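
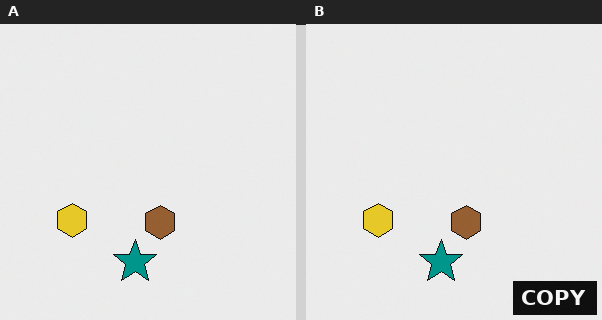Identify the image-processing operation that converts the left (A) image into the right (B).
The image was watermarked with the text "COPY" in the lower-right corner.

A dark label reading "COPY" appears in the lower-right corner.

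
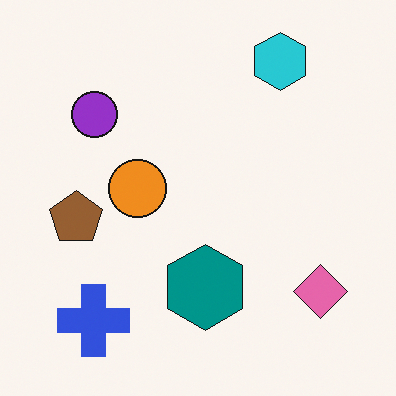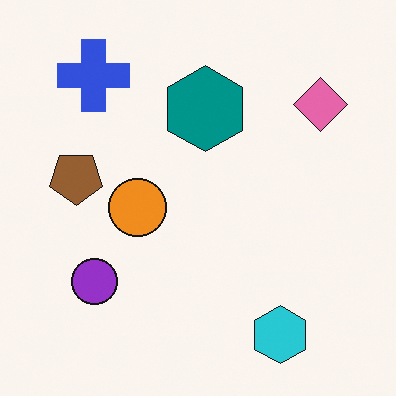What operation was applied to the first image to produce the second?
The image was flipped vertically (top ↔ bottom).

The cyan hexagon is in the top-right of the first image and the bottom-right of the second — shapes on opposite sides of the horizontal midline have swapped in a mirror flip.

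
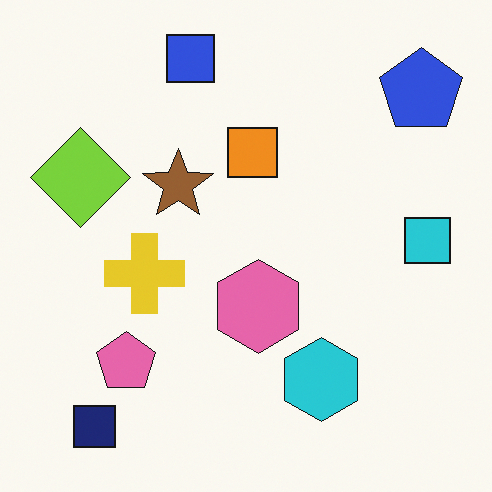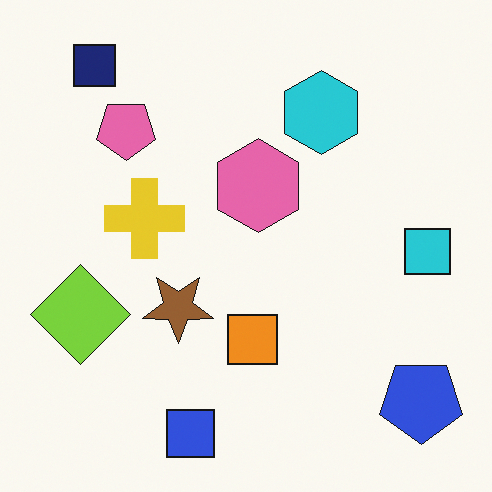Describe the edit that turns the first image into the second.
The transformation is: flipped vertically (top ↔ bottom).

The blue square is in the top of the first image and the bottom of the second — shapes on opposite sides of the horizontal midline have swapped in a mirror flip.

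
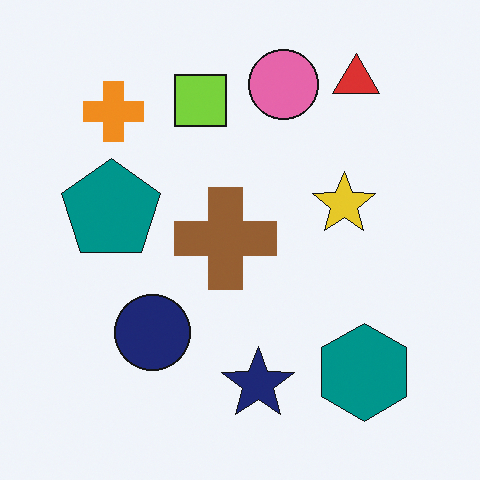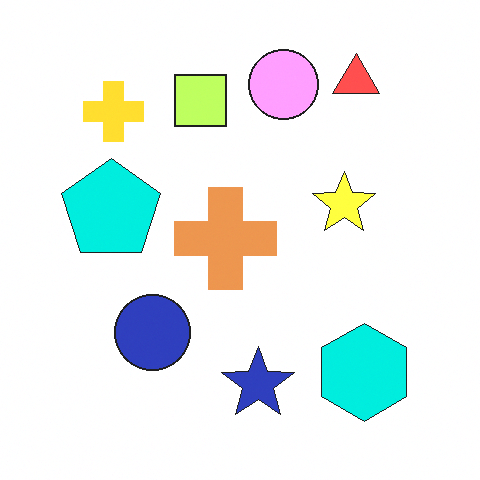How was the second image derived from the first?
This is the original image substantially brightened.

Every pixel — background and shapes alike — is uniformly brightened.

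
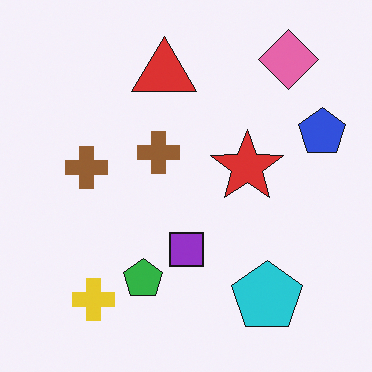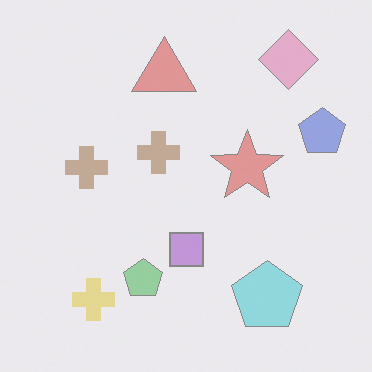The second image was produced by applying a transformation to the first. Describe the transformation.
This is the original image washed out (contrast reduced).

Tones are pushed toward mid-grey across the whole image — a global contrast change.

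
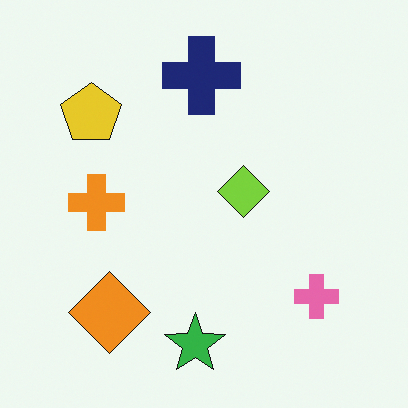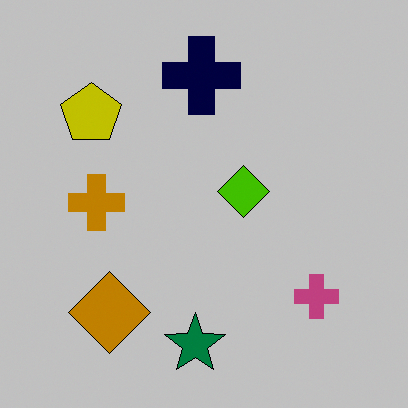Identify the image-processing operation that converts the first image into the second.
It was aggressively posterized.

Each flat color has snapped to a coarser quantized level — most visibly, the near-white background has dropped to a flat grey.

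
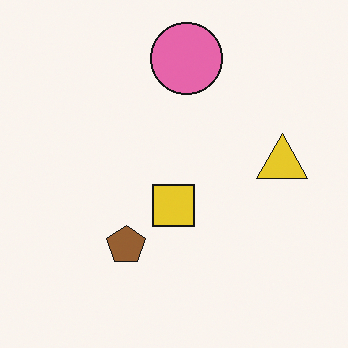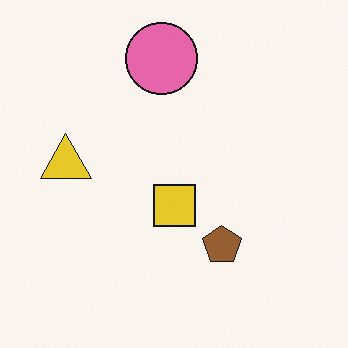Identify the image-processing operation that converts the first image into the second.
Flipped horizontally (left ↔ right).

The yellow triangle is in the right of the first image and the left of the second — shapes on opposite sides of the vertical midline have swapped in a mirror flip.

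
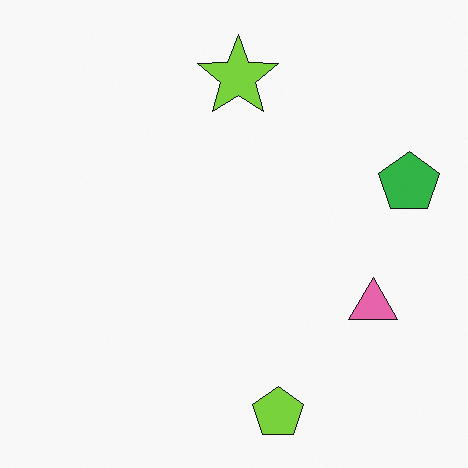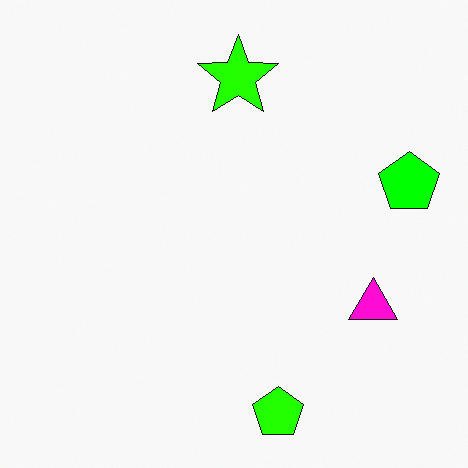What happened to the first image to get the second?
It was made much more vivid (saturation change).

All colors are more vivid — a global saturation change.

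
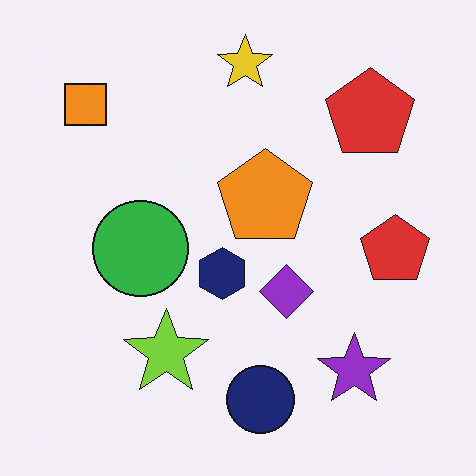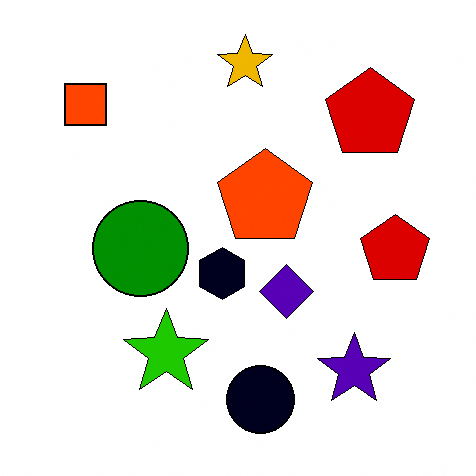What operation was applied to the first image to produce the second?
The second image is the first given much higher contrast.

Tones are pushed away from mid-grey across the whole image — a global contrast change.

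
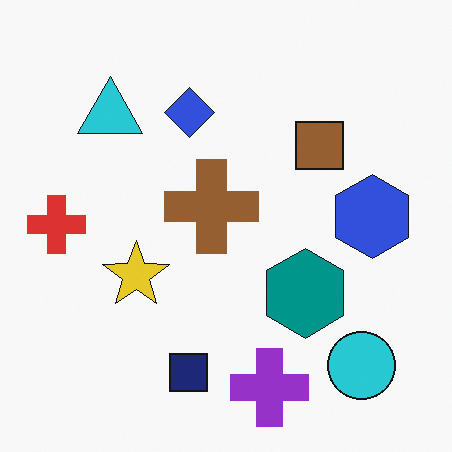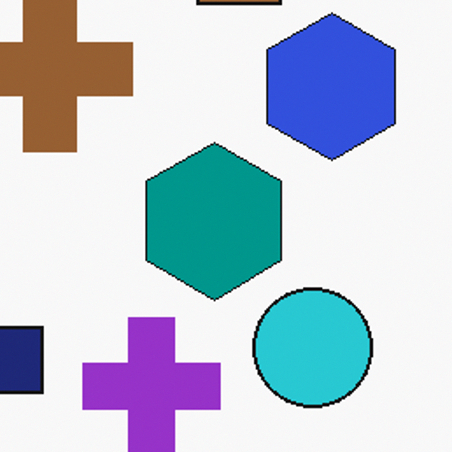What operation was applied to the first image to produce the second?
The transformation is: cropped tightly and scaled back up.

The visible shapes are larger and the field of view is narrower; shapes near the original edges may be partly or wholly outside the frame — a crop-and-rescale.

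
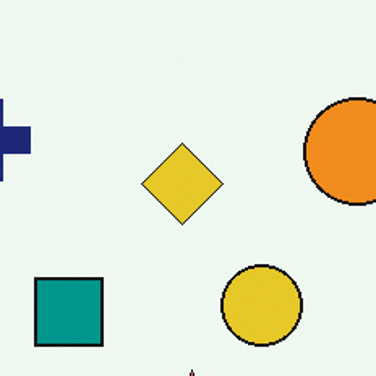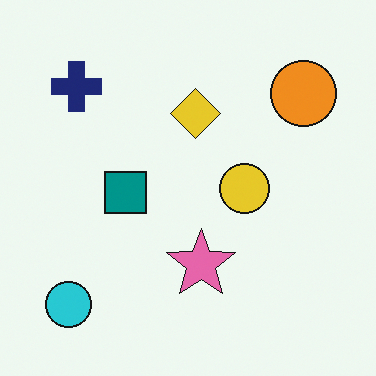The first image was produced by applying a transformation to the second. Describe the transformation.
This is the original image cropped to a noticeably smaller region and rescaled.

The visible shapes are larger and the field of view is narrower; shapes near the original edges may be partly or wholly outside the frame — a crop-and-rescale.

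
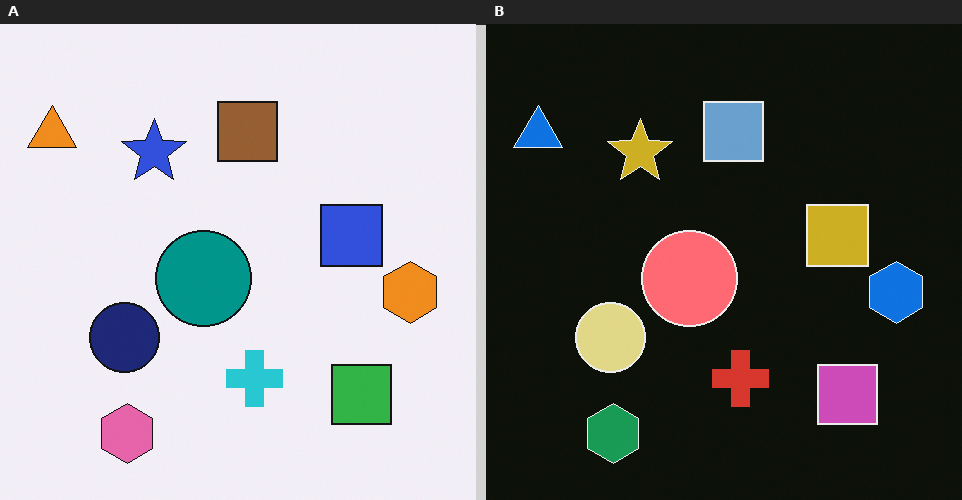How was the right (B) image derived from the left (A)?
The right (B) image is the left (A) color-inverted (negative).

The light background has become dark and every shape's color is its complement — a photographic negative.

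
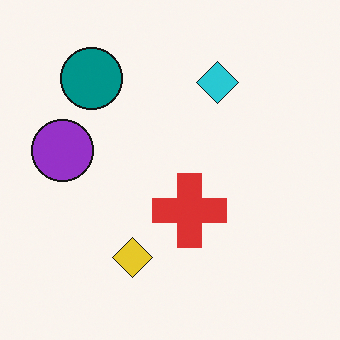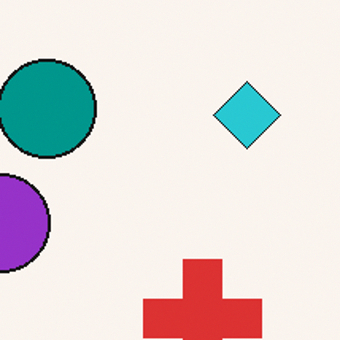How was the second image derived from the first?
The second image is the first cropped slightly and scaled back up.

The visible shapes are larger and the field of view is narrower; shapes near the original edges may be partly or wholly outside the frame — a crop-and-rescale.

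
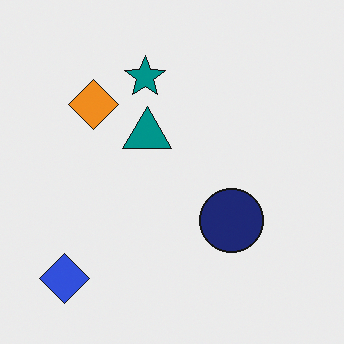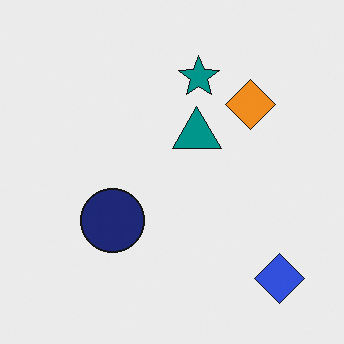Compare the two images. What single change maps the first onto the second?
The second image is the first flipped horizontally (left ↔ right).

The blue diamond is in the bottom-left of the first image and the bottom-right of the second — shapes on opposite sides of the vertical midline have swapped in a mirror flip.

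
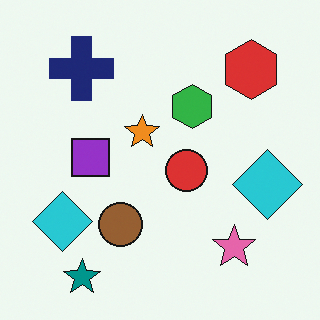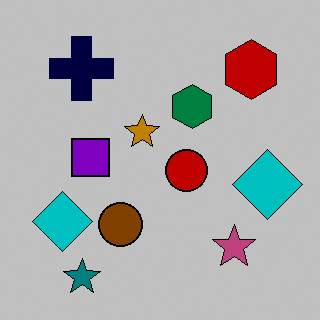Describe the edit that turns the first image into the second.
It was heavily posterized to just a handful of flat colors.

Each flat color has snapped to a coarser quantized level — most visibly, the near-white background has dropped to a flat grey.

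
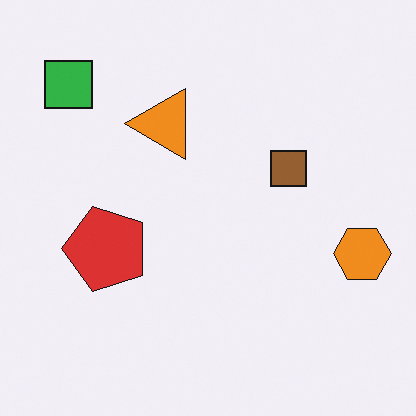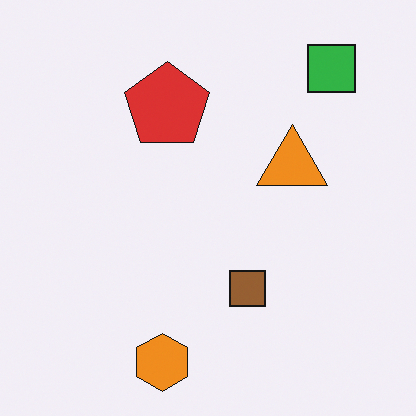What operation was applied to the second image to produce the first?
It was rotated 90° counter-clockwise.

The green square sits in the top-right of the second image and the top-left of the first — consistent with a whole-image 90° counter-clockwise rotation.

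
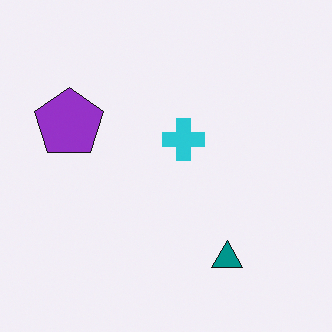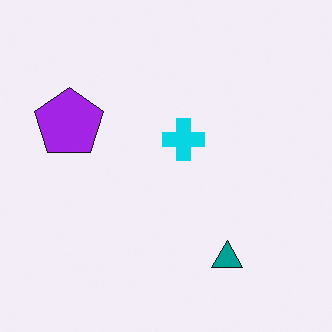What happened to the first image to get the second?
It was slightly oversaturated.

All colors are more vivid — a global saturation change.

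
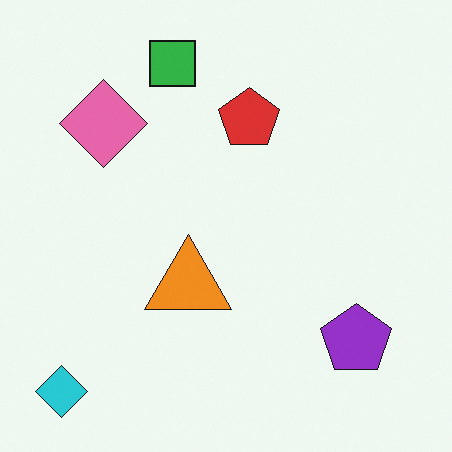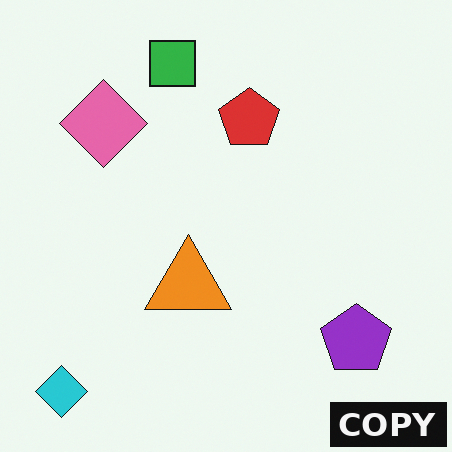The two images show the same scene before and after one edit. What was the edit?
The image was watermarked with the text "COPY" in the lower-right corner.

A dark label reading "COPY" appears in the lower-right corner.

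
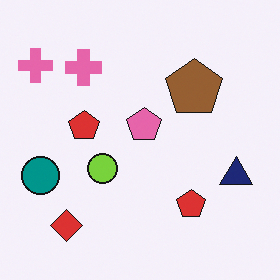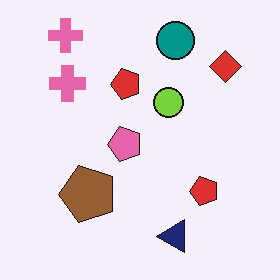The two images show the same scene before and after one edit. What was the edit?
Transposed (reflected across the top-left ↔ bottom-right diagonal).

Shapes have swapped their row and column positions — what was in the top-right is now in the bottom-left — a diagonal reflection.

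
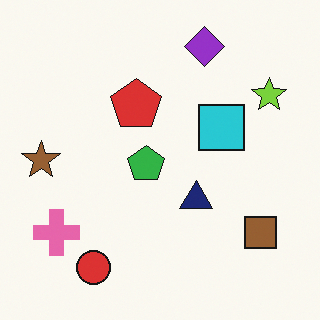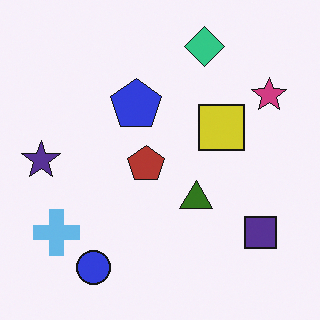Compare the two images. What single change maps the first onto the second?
The image was hue-shifted by a large amount.

Every shape's color has rotated by the same amount around the hue wheel — a uniform hue shift.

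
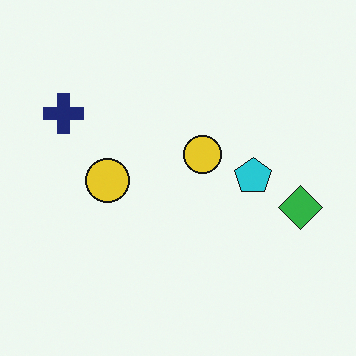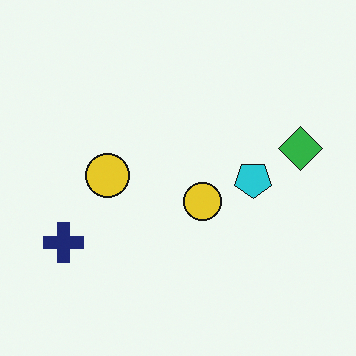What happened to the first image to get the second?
The image was flipped vertically (top ↔ bottom).

The navy cross is in the top-left of the first image and the bottom-left of the second — shapes on opposite sides of the horizontal midline have swapped in a mirror flip.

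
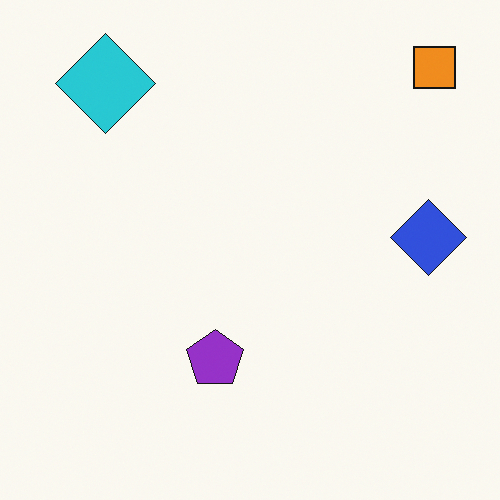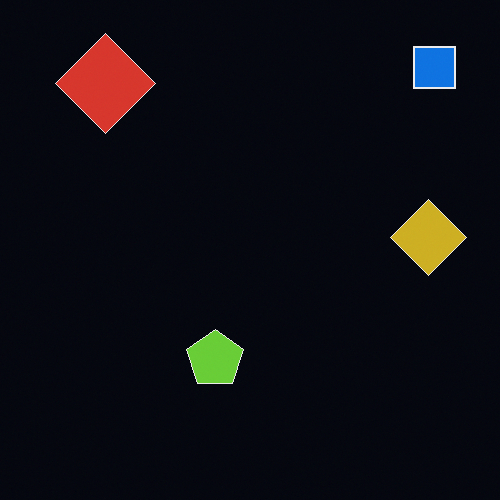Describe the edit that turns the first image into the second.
It was color-inverted (negative).

The light background has become dark and every shape's color is its complement — a photographic negative.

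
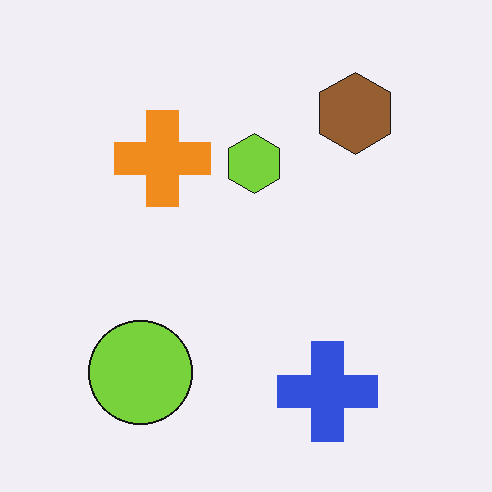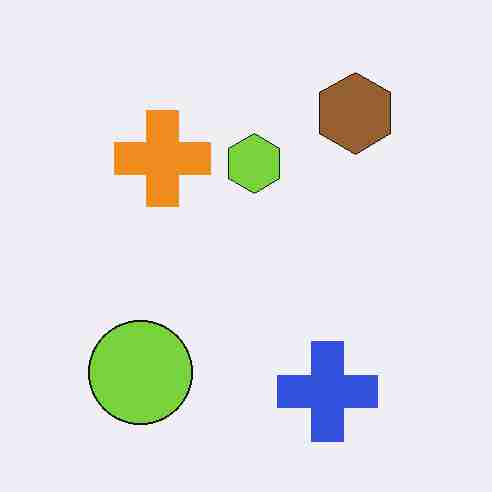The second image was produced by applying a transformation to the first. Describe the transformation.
Degraded with heavy JPEG compression.

Blocky 8×8 compression artifacts appear around shape edges and the flat background shows ringing — characteristic JPEG degradation.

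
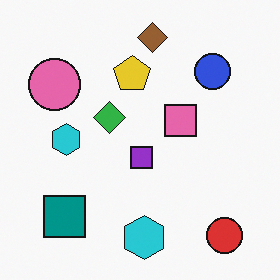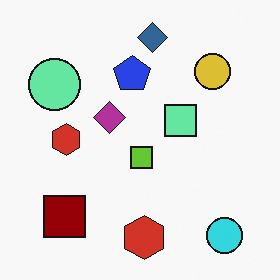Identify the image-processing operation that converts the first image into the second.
The second image is the first hue-shifted through roughly half the color wheel.

Every shape's color has rotated by the same amount around the hue wheel — a uniform hue shift.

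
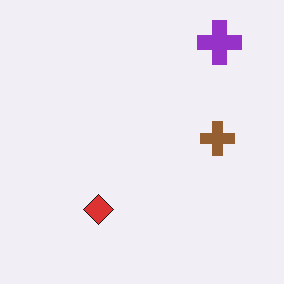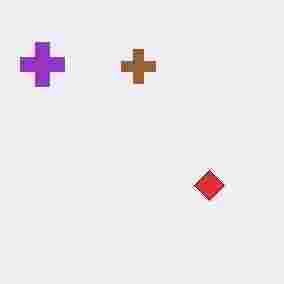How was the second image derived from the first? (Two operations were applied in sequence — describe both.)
The transformation is: rotated 90° counter-clockwise, then degraded with heavy JPEG compression.

The purple cross sits in the top-right of the first image and the top-left of the second — consistent with a whole-image 90° counter-clockwise rotation. Blocky 8×8 compression artifacts appear around shape edges and the flat background shows ringing — characteristic JPEG degradation.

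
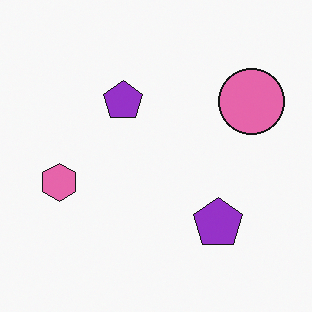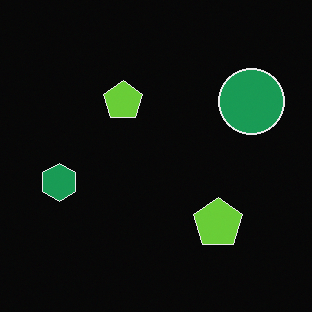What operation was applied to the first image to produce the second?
This is the original image color-inverted (negative).

The light background has become dark and every shape's color is its complement — a photographic negative.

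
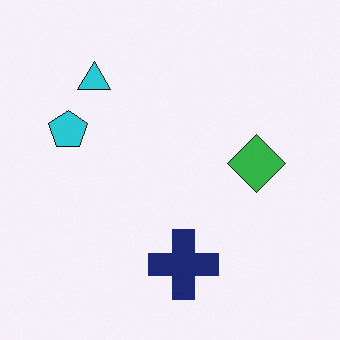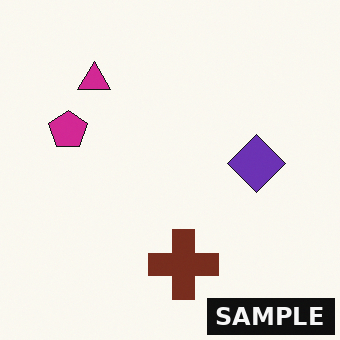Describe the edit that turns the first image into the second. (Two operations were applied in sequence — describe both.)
The image was hue-shifted noticeably, then watermarked with the text "SAMPLE" in the lower-right corner.

Every shape's color has rotated by the same amount around the hue wheel — a uniform hue shift. A dark label reading "SAMPLE" appears in the lower-right corner.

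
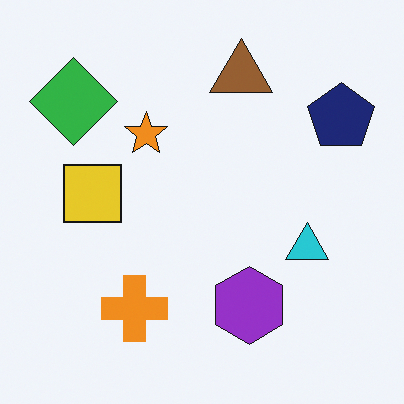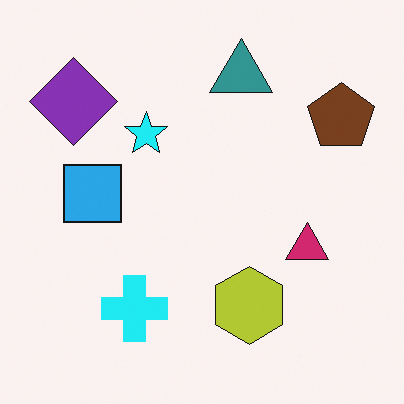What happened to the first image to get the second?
This is the original image hue-shifted by a moderate amount.

Every shape's color has rotated by the same amount around the hue wheel — a uniform hue shift.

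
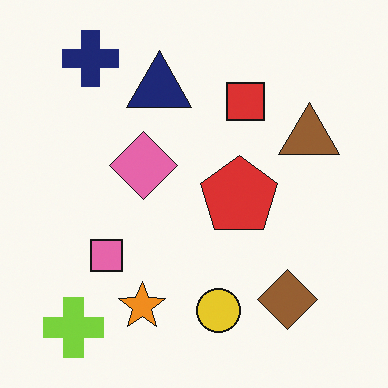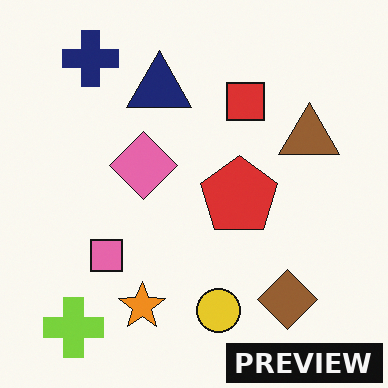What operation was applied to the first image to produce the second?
The second image is the first watermarked with the text "PREVIEW" in the lower-right corner.

A dark label reading "PREVIEW" appears in the lower-right corner.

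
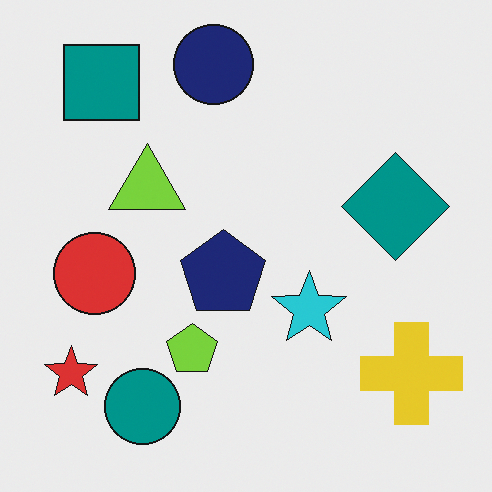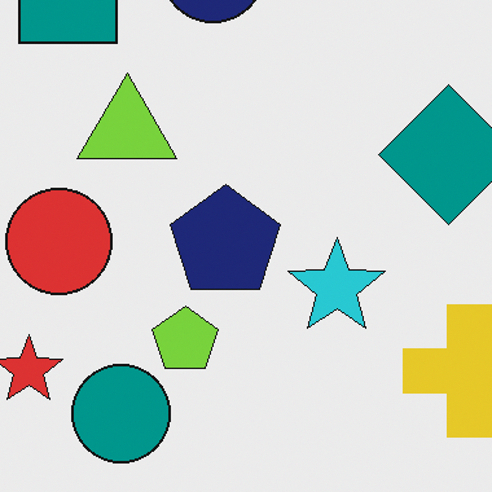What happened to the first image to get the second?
This is the original image cropped to a modestly smaller region and rescaled.

The visible shapes are larger and the field of view is narrower; shapes near the original edges may be partly or wholly outside the frame — a crop-and-rescale.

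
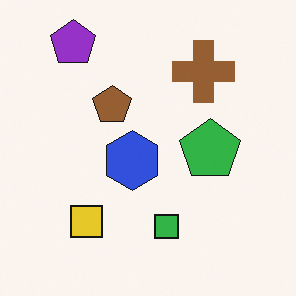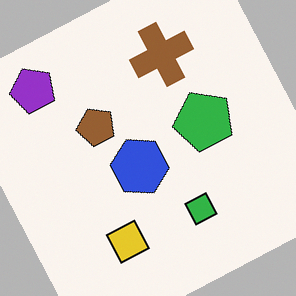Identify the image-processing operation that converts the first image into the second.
The transformation is: rotated counter-clockwise by a clearly visible amount.

Every shape is tilted by the same angle and the image corners show triangular fill wedges — a whole-image rotation by a non-right angle.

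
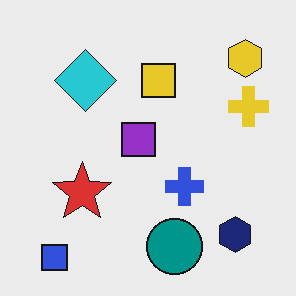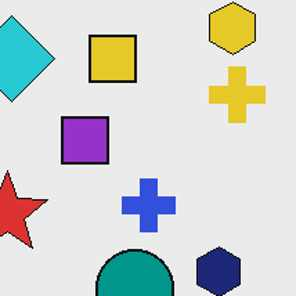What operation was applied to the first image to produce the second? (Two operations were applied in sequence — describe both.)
Cropped to a modestly smaller region and rescaled, then JPEG-compressed with visible artifacts.

The visible shapes are larger and the field of view is narrower; shapes near the original edges may be partly or wholly outside the frame — a crop-and-rescale. Blocky 8×8 compression artifacts appear around shape edges and the flat background shows ringing — characteristic JPEG degradation.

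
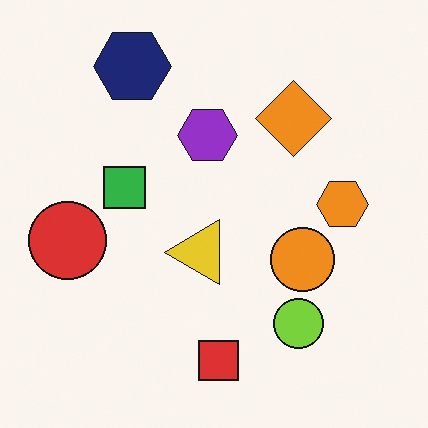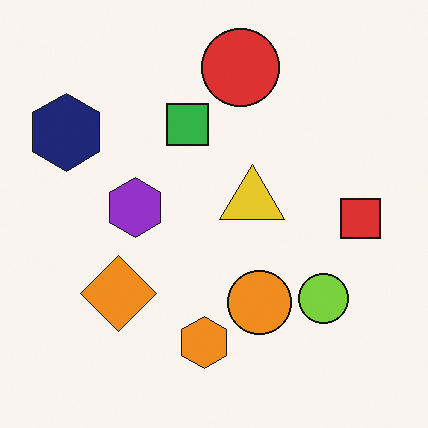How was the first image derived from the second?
This is the original image transposed (reflected across the top-left ↔ bottom-right diagonal).

Shapes have swapped their row and column positions — what was in the top-right is now in the bottom-left — a diagonal reflection.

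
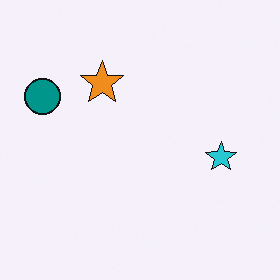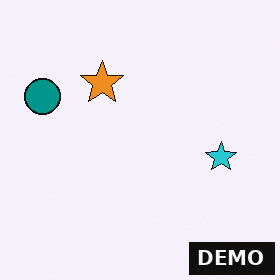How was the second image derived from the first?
The transformation is: watermarked with the text "DEMO" in the lower-right corner.

A dark label reading "DEMO" appears in the lower-right corner.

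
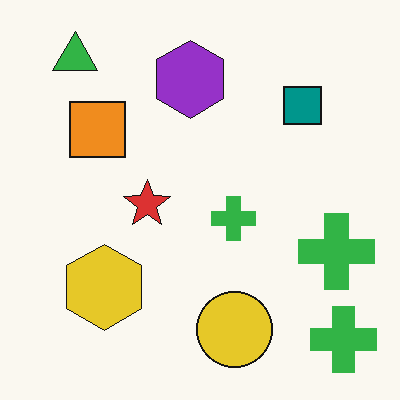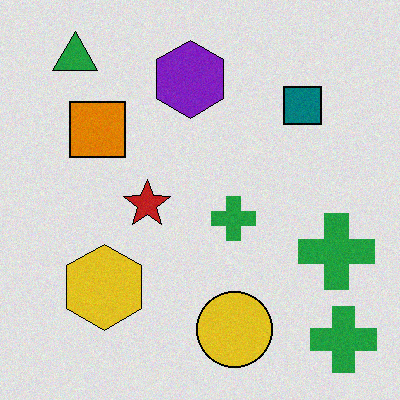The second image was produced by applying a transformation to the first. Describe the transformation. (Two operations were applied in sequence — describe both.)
Moderately posterized, then degraded with light additive noise.

Each flat color has snapped to a coarser quantized level — most visibly, the near-white background has dropped to a flat grey. Random speckle covers the whole image, including the flat background.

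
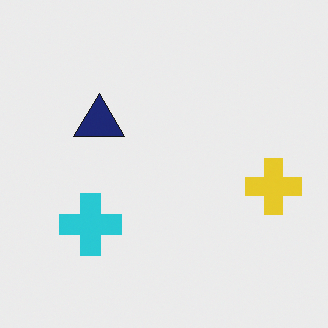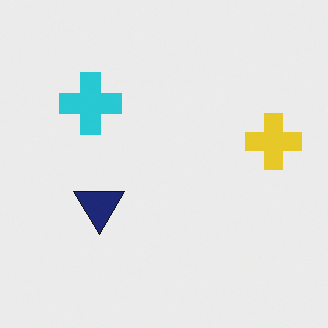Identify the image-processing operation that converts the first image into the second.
Flipped vertically (top ↔ bottom).

The cyan cross is in the bottom-left of the first image and the top-left of the second — shapes on opposite sides of the horizontal midline have swapped in a mirror flip.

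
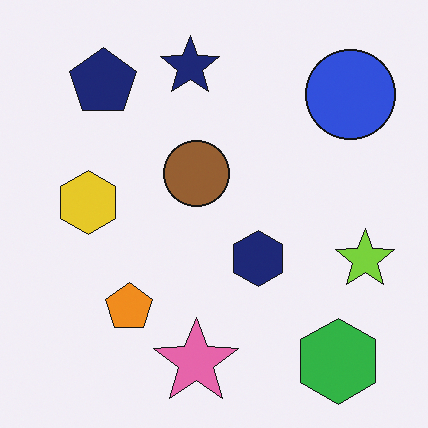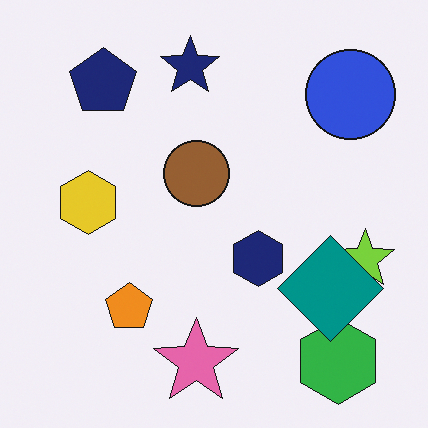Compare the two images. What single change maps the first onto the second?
It was overlaid with an additional teal diamond.

A teal diamond appears in the second image that is absent from the first.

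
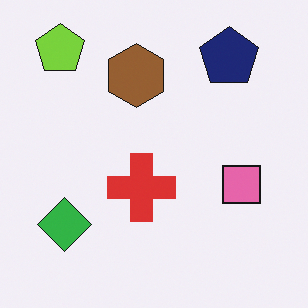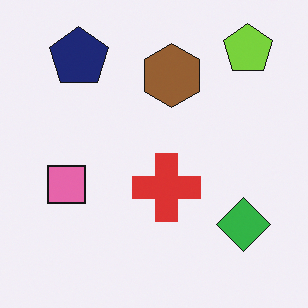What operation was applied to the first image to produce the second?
The image was flipped horizontally (left ↔ right).

The lime pentagon is in the top-left of the first image and the top-right of the second — shapes on opposite sides of the vertical midline have swapped in a mirror flip.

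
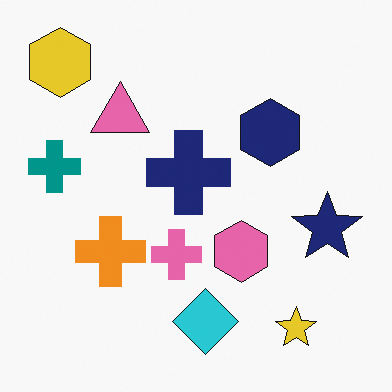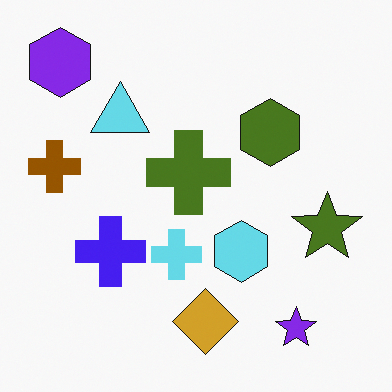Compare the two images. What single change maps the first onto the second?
Hue-shifted through roughly half the color wheel.

Every shape's color has rotated by the same amount around the hue wheel — a uniform hue shift.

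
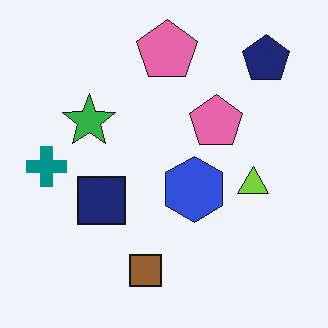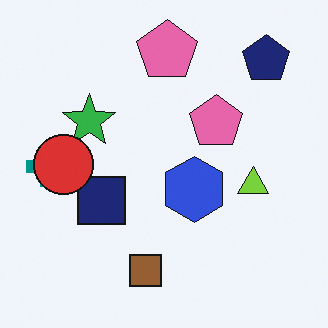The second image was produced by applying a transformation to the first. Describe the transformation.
The image was overlaid with an additional red circle.

A red circle appears in the second image that is absent from the first.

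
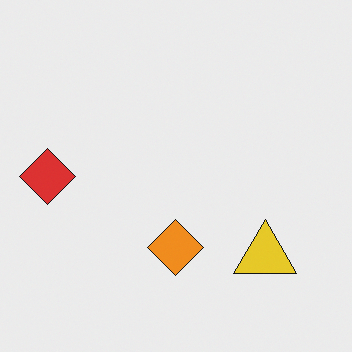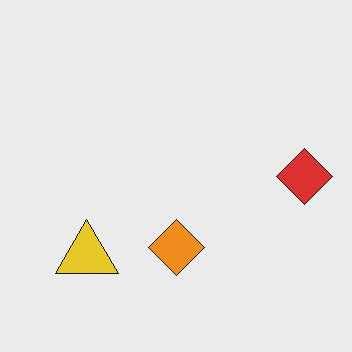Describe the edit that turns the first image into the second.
Flipped horizontally (left ↔ right).

The red diamond is in the left of the first image and the right of the second — shapes on opposite sides of the vertical midline have swapped in a mirror flip.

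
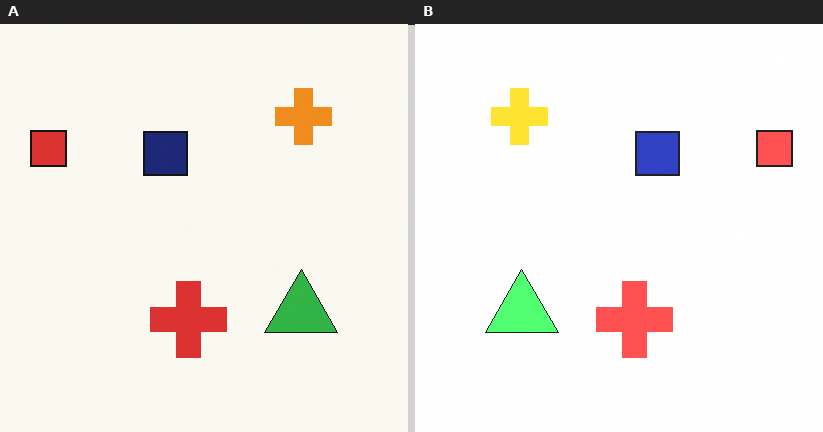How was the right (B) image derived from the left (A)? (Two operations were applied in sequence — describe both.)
The image was noticeably brightened, then flipped horizontally (left ↔ right).

Every pixel — background and shapes alike — is uniformly brightened. The red square is in the top-left of the left (A) image and the top-right of the right (B) — shapes on opposite sides of the vertical midline have swapped in a mirror flip.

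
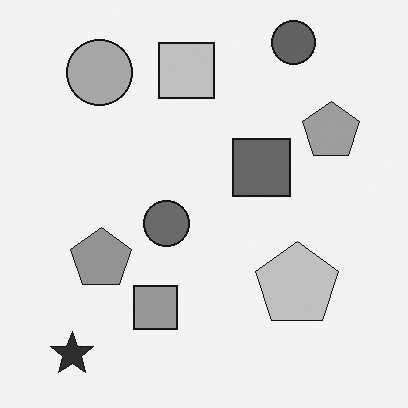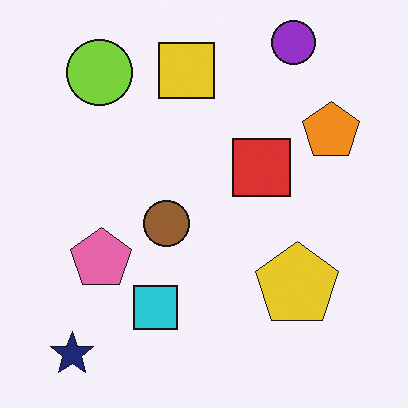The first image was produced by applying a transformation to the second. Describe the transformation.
The image was converted to grayscale.

All color is removed — every shape is now a shade of grey.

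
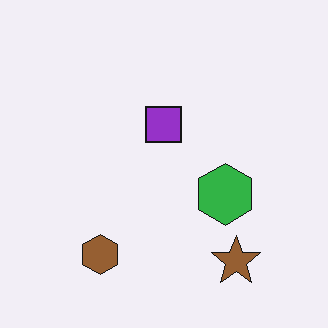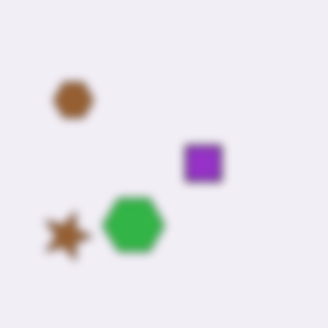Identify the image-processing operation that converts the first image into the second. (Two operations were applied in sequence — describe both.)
The second image is the first rotated 90° clockwise, then moderately blurred.

The brown star sits in the bottom-right of the first image and the bottom-left of the second — consistent with a whole-image 90° clockwise rotation. Shape edges and outlines are uniformly softened across the whole image.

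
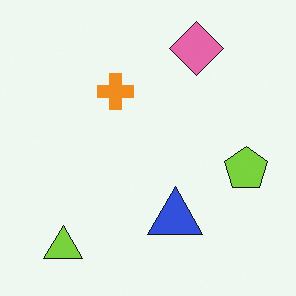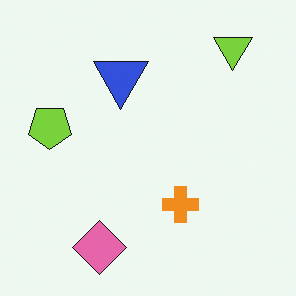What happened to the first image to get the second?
It was rotated 180°.

The lime triangle sits in the bottom-left of the first image and the top-right of the second — consistent with a whole-image 180° rotation.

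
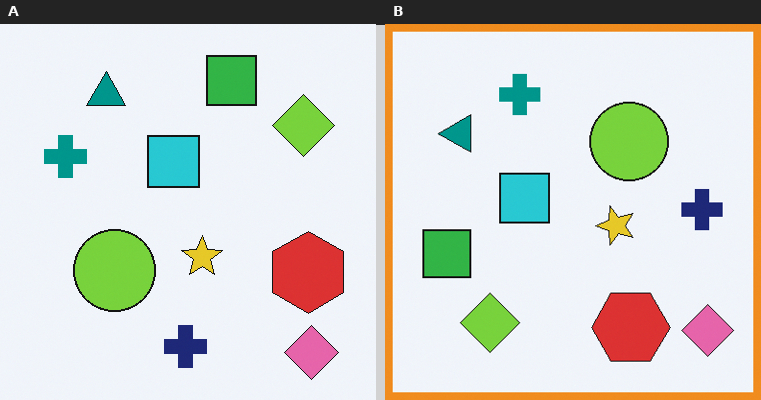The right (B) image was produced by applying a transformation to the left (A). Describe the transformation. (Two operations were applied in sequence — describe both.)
The transformation is: transposed (reflected across the top-left ↔ bottom-right diagonal), then framed with a orange border.

Shapes have swapped their row and column positions — what was in the top-right is now in the bottom-left — a diagonal reflection. A solid orange frame runs around the edge of the right (B) image, with the content slightly shrunk inside it.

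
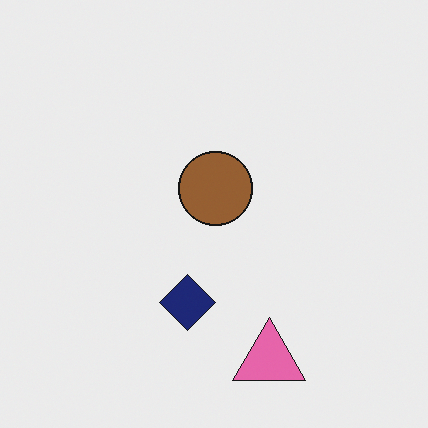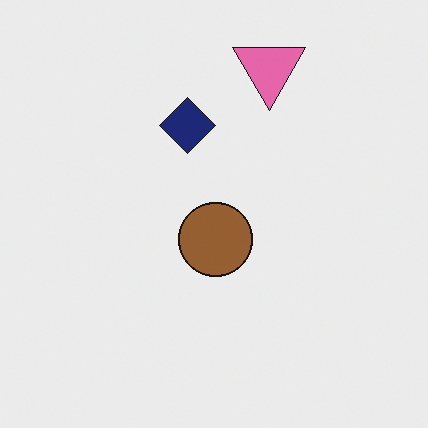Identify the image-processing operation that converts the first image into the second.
Flipped vertically (top ↔ bottom).

The pink triangle is in the bottom of the first image and the top of the second — shapes on opposite sides of the horizontal midline have swapped in a mirror flip.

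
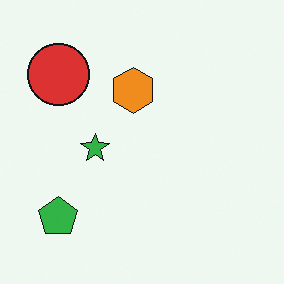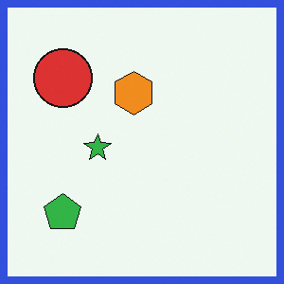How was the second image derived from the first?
The transformation is: framed with a blue border.

A solid blue frame runs around the edge of the second image, with the content slightly shrunk inside it.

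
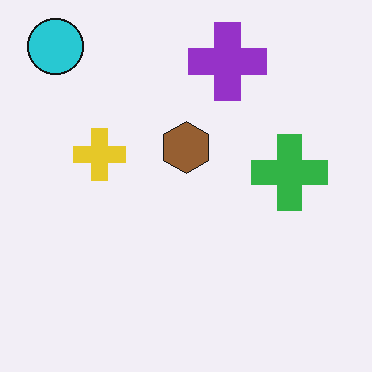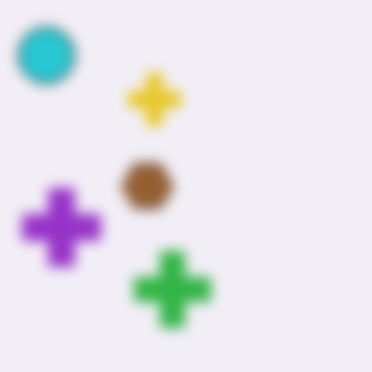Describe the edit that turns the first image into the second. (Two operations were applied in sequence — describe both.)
It was heavily blurred, then transposed (reflected across the top-left ↔ bottom-right diagonal).

Shape edges and outlines are uniformly softened across the whole image. Shapes have swapped their row and column positions — what was in the top-right is now in the bottom-left — a diagonal reflection.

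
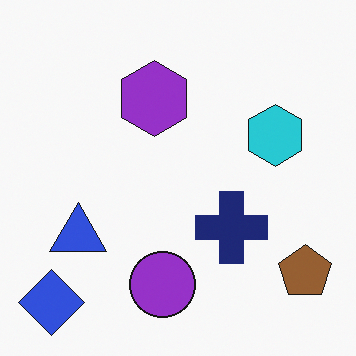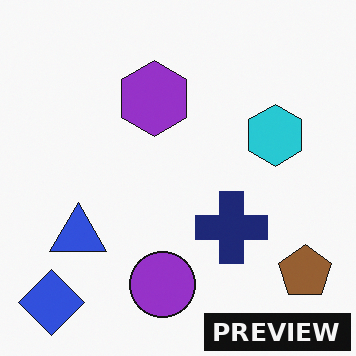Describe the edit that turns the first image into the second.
The second image is the first watermarked with the text "PREVIEW" in the lower-right corner.

A dark label reading "PREVIEW" appears in the lower-right corner.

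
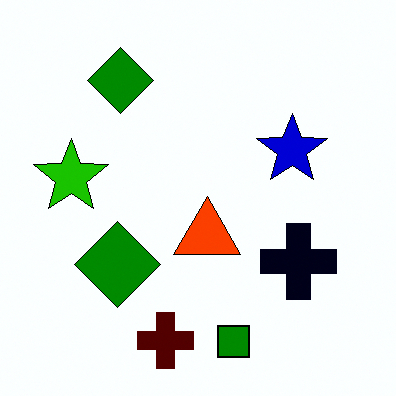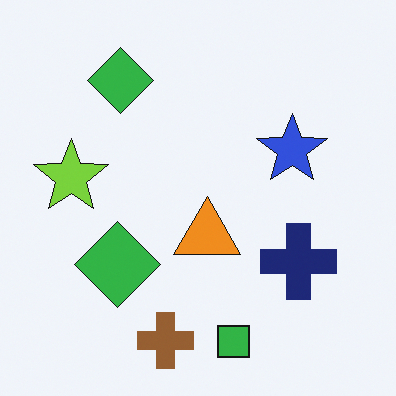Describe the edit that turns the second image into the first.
The first image is the second given much higher contrast.

Tones are pushed away from mid-grey across the whole image — a global contrast change.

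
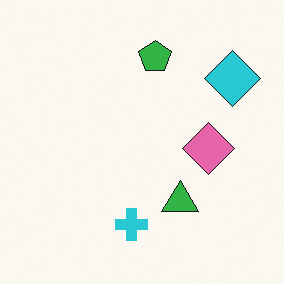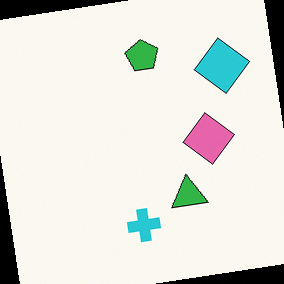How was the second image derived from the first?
It was rotated counter-clockwise by a small amount.

Every shape is tilted by the same angle and the image corners show triangular fill wedges — a whole-image rotation by a non-right angle.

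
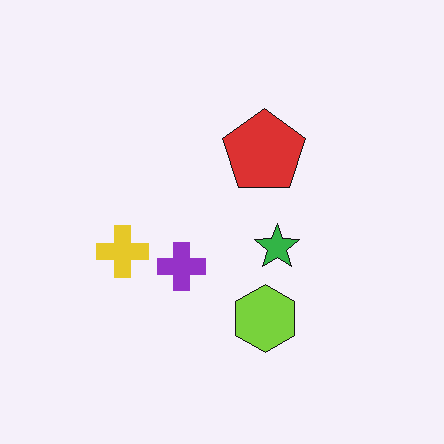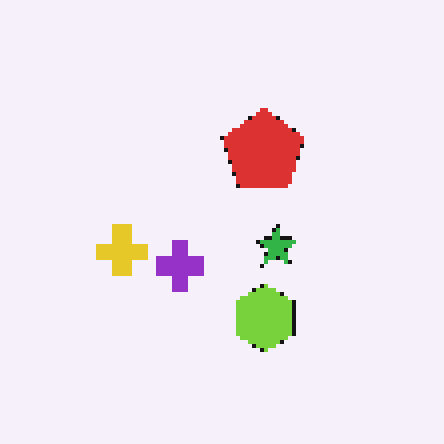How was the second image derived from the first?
The second image is the first lightly pixelated (a mild mosaic effect).

Shapes are reduced to large square blocks; fine edges and outlines are lost — a downscale-then-upscale (mosaic) effect.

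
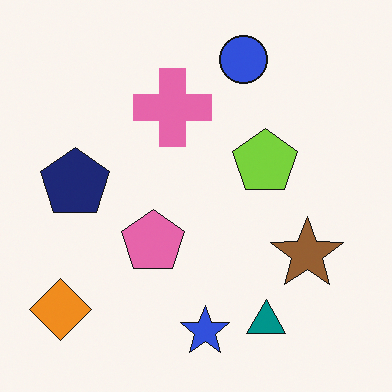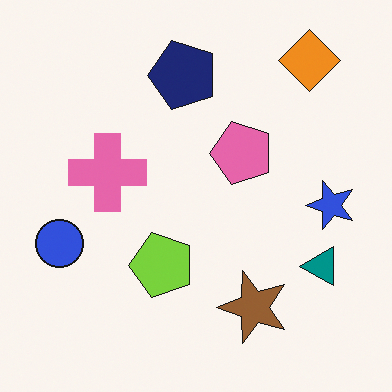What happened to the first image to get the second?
The transformation is: transposed (reflected across the top-left ↔ bottom-right diagonal).

Shapes have swapped their row and column positions — what was in the top-right is now in the bottom-left — a diagonal reflection.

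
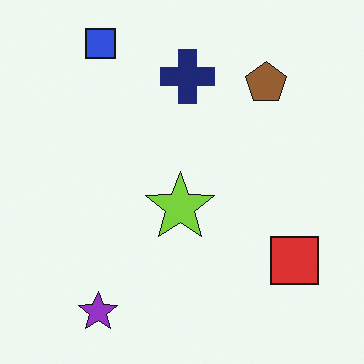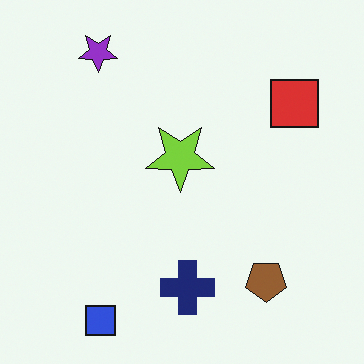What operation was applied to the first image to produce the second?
The image was flipped vertically (top ↔ bottom).

The blue square is in the top-left of the first image and the bottom-left of the second — shapes on opposite sides of the horizontal midline have swapped in a mirror flip.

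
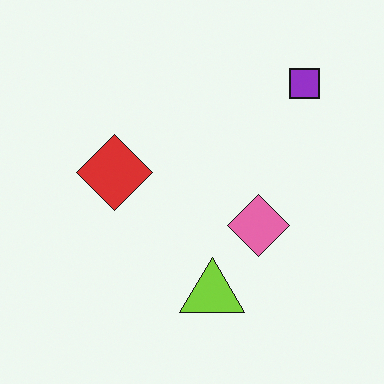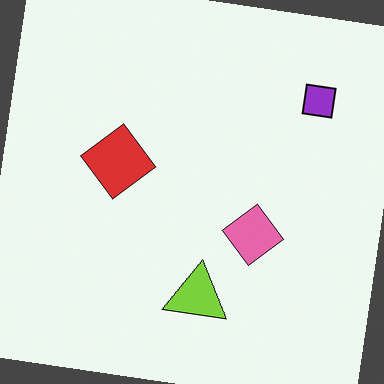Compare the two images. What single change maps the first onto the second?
The transformation is: rotated clockwise by a small amount.

Every shape is tilted by the same angle and the image corners show triangular fill wedges — a whole-image rotation by a non-right angle.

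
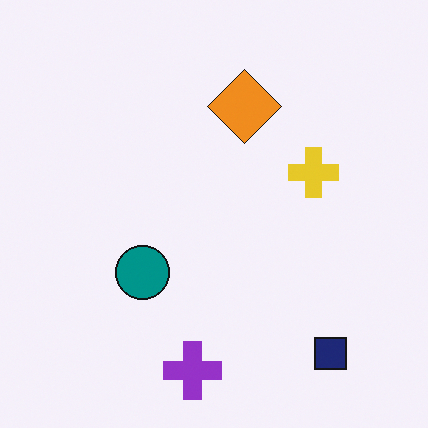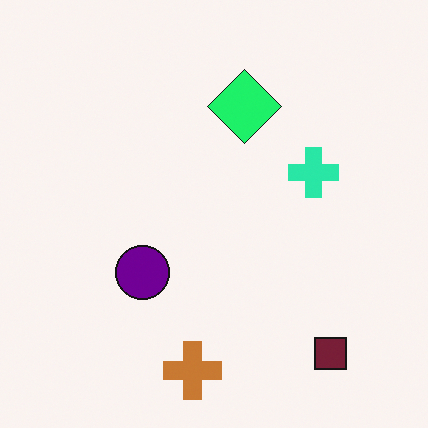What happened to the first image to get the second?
It was hue-shifted by a moderate amount.

Every shape's color has rotated by the same amount around the hue wheel — a uniform hue shift.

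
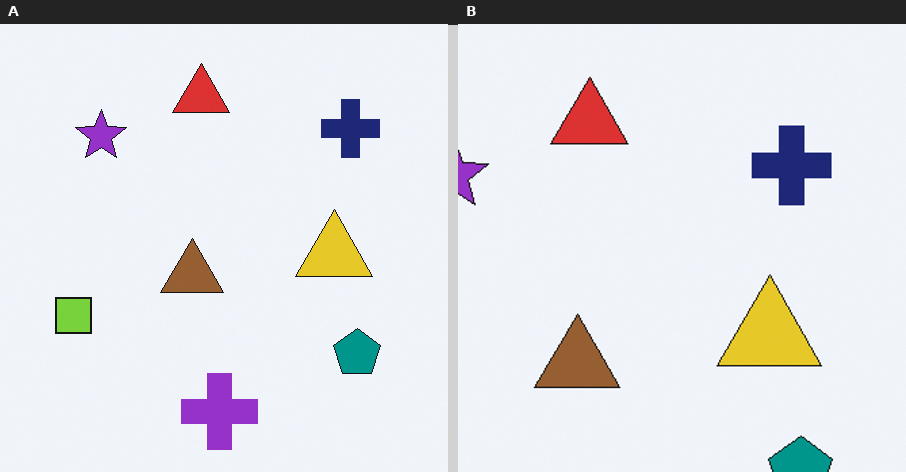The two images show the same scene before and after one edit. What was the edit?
The transformation is: cropped to a modestly smaller region and rescaled.

The visible shapes are larger and the field of view is narrower; shapes near the original edges may be partly or wholly outside the frame — a crop-and-rescale.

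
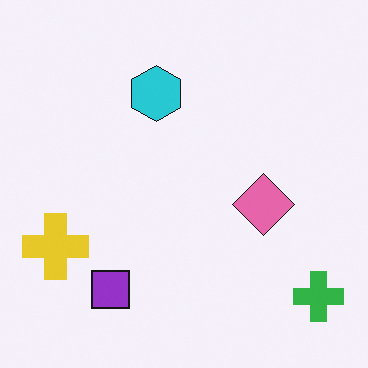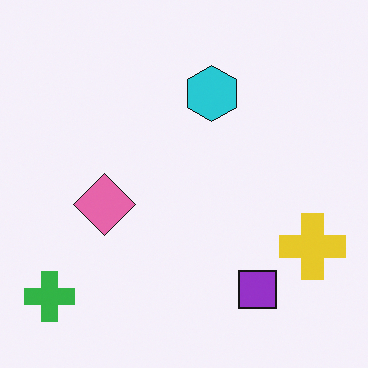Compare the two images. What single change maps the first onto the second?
This is the original image flipped horizontally (left ↔ right).

The green cross is in the bottom-right of the first image and the bottom-left of the second — shapes on opposite sides of the vertical midline have swapped in a mirror flip.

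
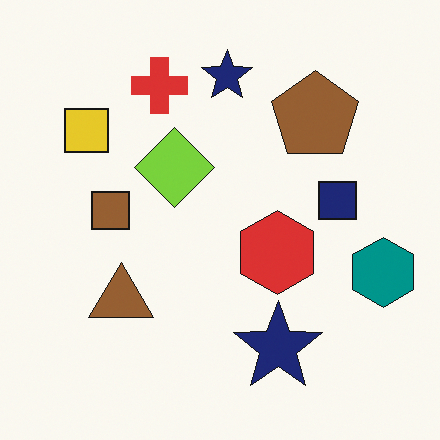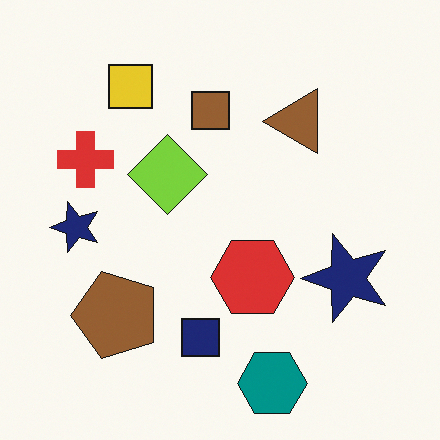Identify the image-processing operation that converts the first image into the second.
The image was transposed (reflected across the top-left ↔ bottom-right diagonal).

Shapes have swapped their row and column positions — what was in the top-right is now in the bottom-left — a diagonal reflection.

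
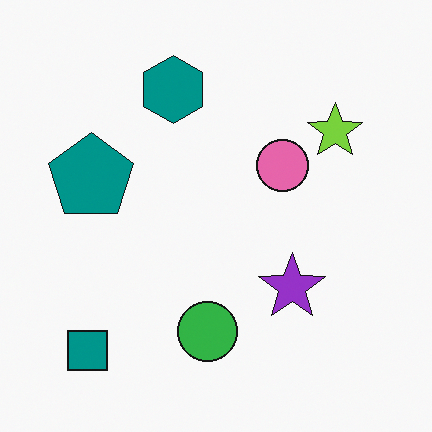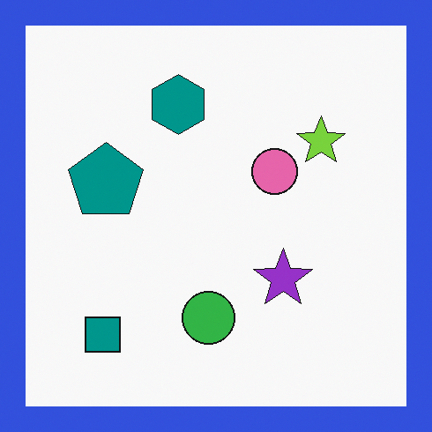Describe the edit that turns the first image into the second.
The second image is the first framed with a blue border.

A solid blue frame runs around the edge of the second image, with the content slightly shrunk inside it.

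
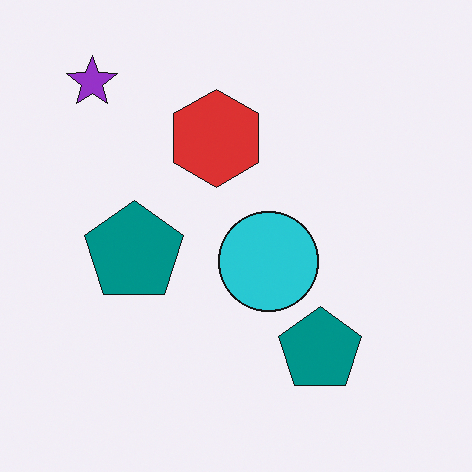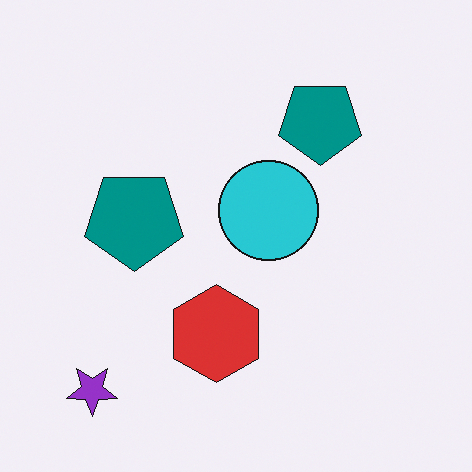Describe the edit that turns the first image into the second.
The second image is the first flipped vertically (top ↔ bottom).

The purple star is in the top-left of the first image and the bottom-left of the second — shapes on opposite sides of the horizontal midline have swapped in a mirror flip.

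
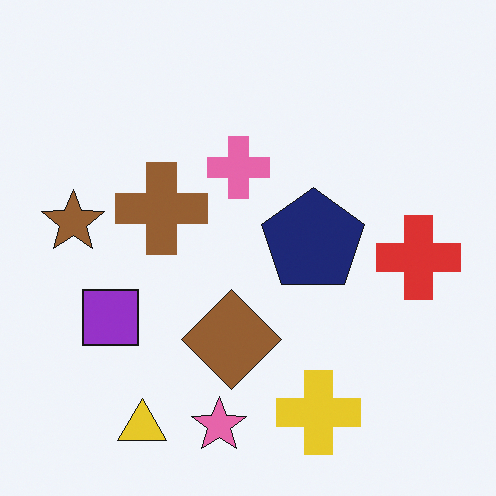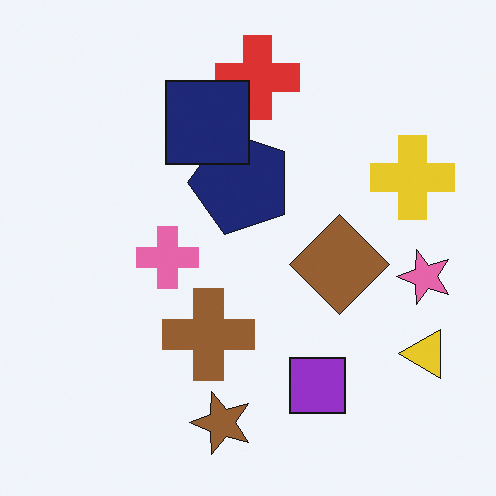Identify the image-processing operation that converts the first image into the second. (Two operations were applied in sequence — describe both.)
Rotated 90° counter-clockwise, then overlaid with an additional navy square.

The yellow triangle sits in the bottom-left of the first image and the bottom-right of the second — consistent with a whole-image 90° counter-clockwise rotation. A navy square appears in the second image that is absent from the first.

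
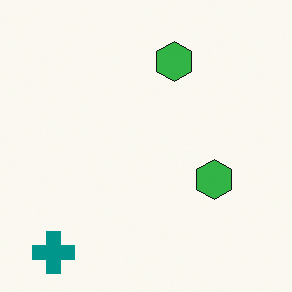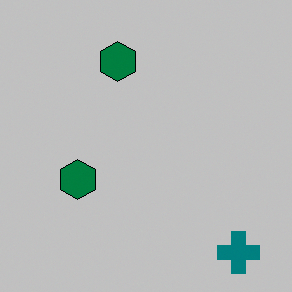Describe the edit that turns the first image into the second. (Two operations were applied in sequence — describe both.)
It was flipped horizontally (left ↔ right), then aggressively posterized.

The teal cross is in the bottom-left of the first image and the bottom-right of the second — shapes on opposite sides of the vertical midline have swapped in a mirror flip. Each flat color has snapped to a coarser quantized level — most visibly, the near-white background has dropped to a flat grey.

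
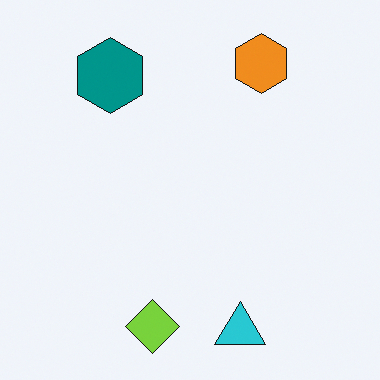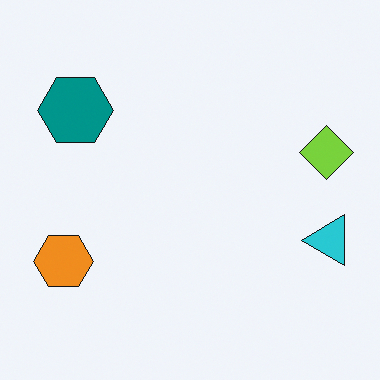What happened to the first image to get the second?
This is the original image transposed (reflected across the top-left ↔ bottom-right diagonal).

Shapes have swapped their row and column positions — what was in the top-right is now in the bottom-left — a diagonal reflection.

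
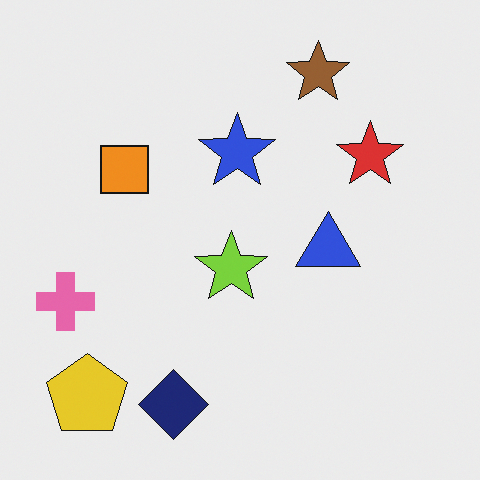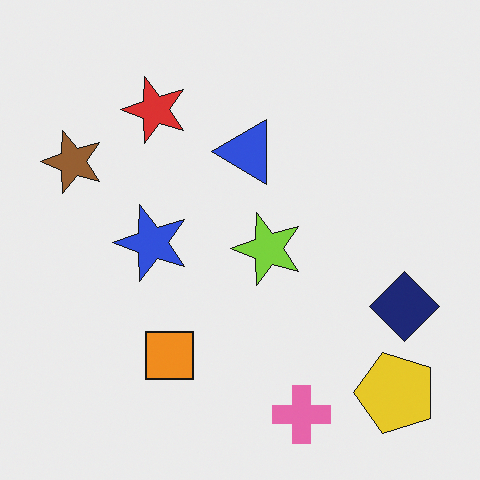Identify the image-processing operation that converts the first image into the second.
Rotated 90° counter-clockwise.

The yellow pentagon sits in the bottom-left of the first image and the bottom-right of the second — consistent with a whole-image 90° counter-clockwise rotation.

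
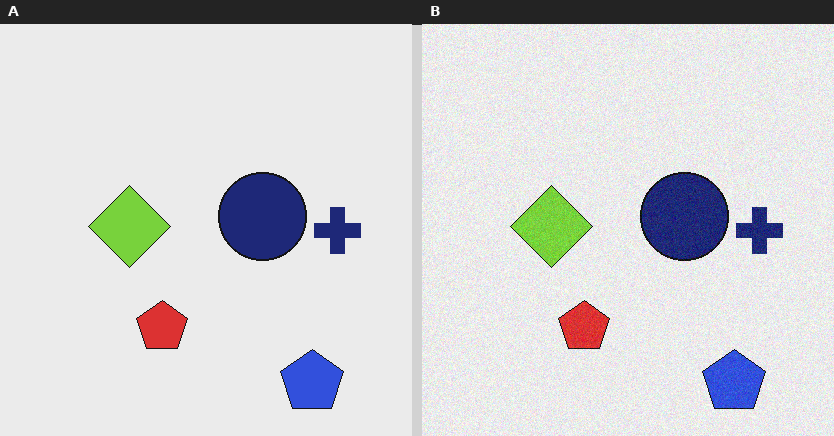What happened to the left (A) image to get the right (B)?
The right (B) image is the left (A) degraded with light additive noise.

Random speckle covers the whole image, including the flat background.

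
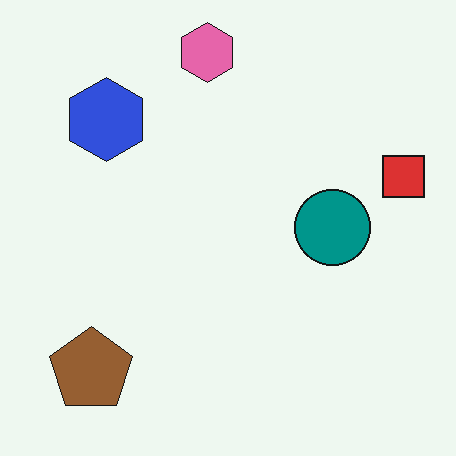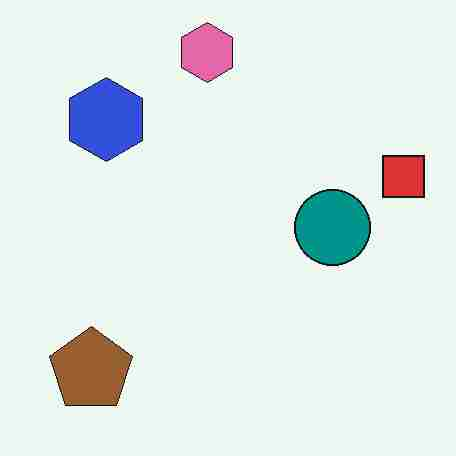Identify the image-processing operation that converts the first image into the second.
Degraded with heavy JPEG compression.

Blocky 8×8 compression artifacts appear around shape edges and the flat background shows ringing — characteristic JPEG degradation.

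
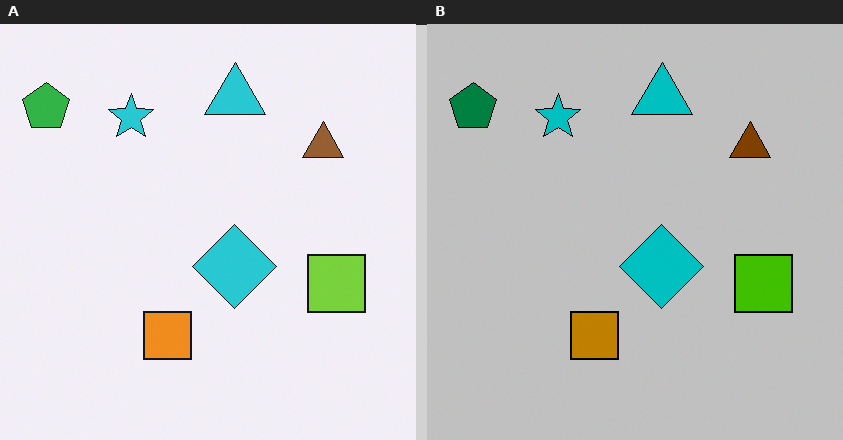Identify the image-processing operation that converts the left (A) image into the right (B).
This is the original image heavily posterized to just a handful of flat colors.

Each flat color has snapped to a coarser quantized level — most visibly, the near-white background has dropped to a flat grey.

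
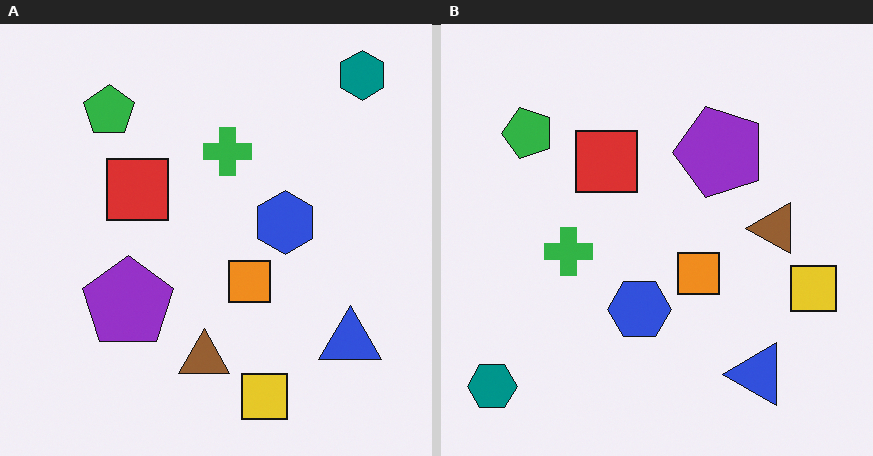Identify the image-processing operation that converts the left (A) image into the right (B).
This is the original image transposed (reflected across the top-left ↔ bottom-right diagonal).

Shapes have swapped their row and column positions — what was in the top-right is now in the bottom-left — a diagonal reflection.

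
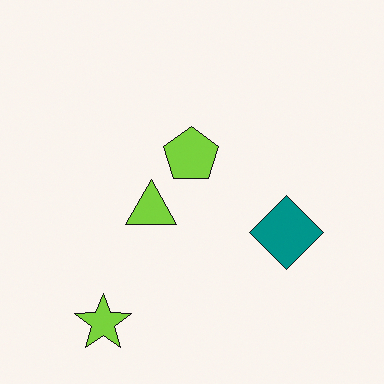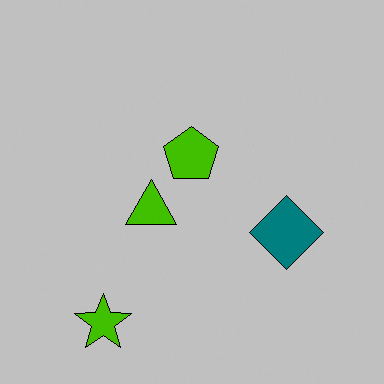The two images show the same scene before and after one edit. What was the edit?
Aggressively posterized.

Each flat color has snapped to a coarser quantized level — most visibly, the near-white background has dropped to a flat grey.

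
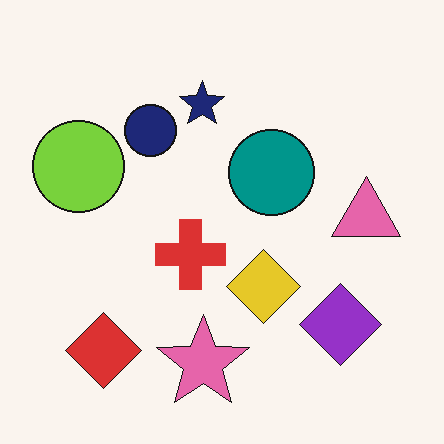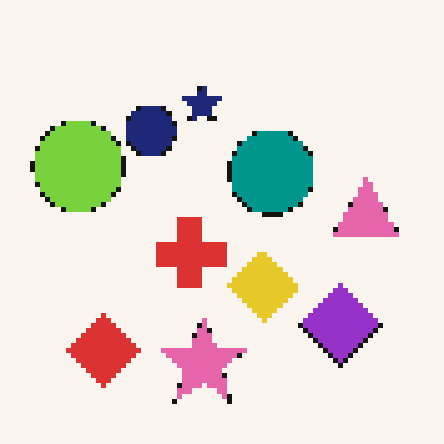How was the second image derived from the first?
Mildly pixelated.

Shapes are reduced to large square blocks; fine edges and outlines are lost — a downscale-then-upscale (mosaic) effect.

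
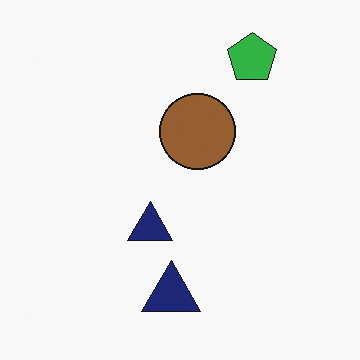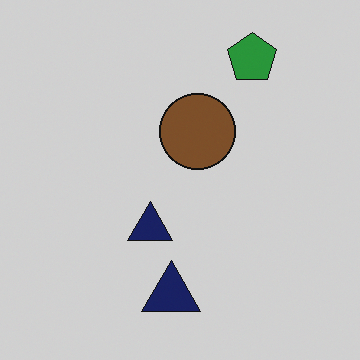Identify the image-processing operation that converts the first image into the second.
The transformation is: slightly darkened.

Every pixel — background and shapes alike — is uniformly darkened.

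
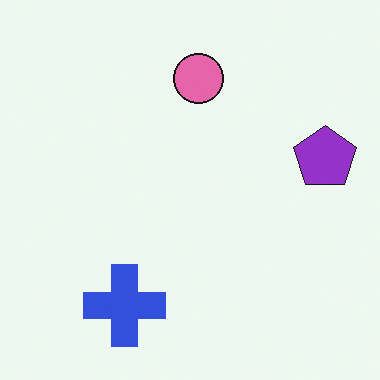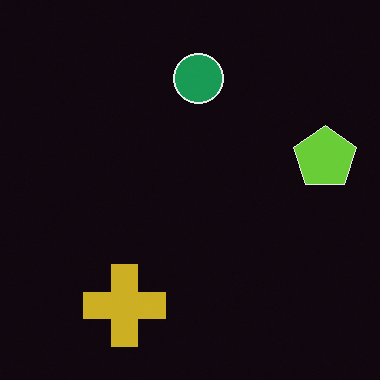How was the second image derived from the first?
The transformation is: color-inverted (negative).

The light background has become dark and every shape's color is its complement — a photographic negative.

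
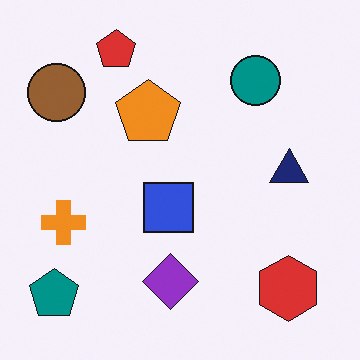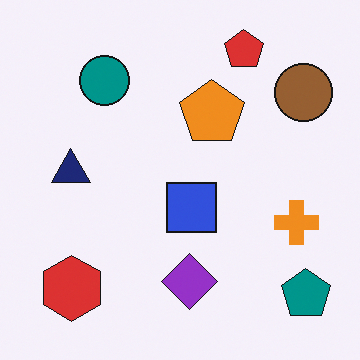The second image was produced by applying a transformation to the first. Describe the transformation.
The transformation is: flipped horizontally (left ↔ right).

The teal pentagon is in the bottom-left of the first image and the bottom-right of the second — shapes on opposite sides of the vertical midline have swapped in a mirror flip.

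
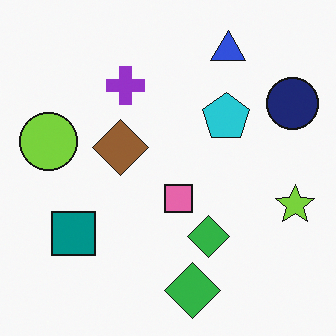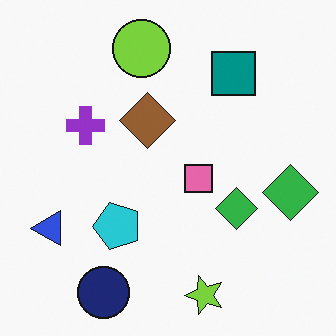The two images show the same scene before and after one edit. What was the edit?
The image was transposed (reflected across the top-left ↔ bottom-right diagonal).

Shapes have swapped their row and column positions — what was in the top-right is now in the bottom-left — a diagonal reflection.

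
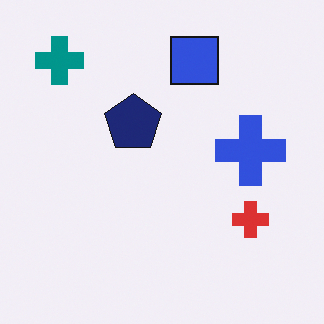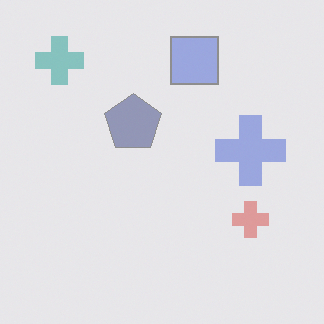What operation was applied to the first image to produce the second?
Given much lower contrast.

Tones are pushed toward mid-grey across the whole image — a global contrast change.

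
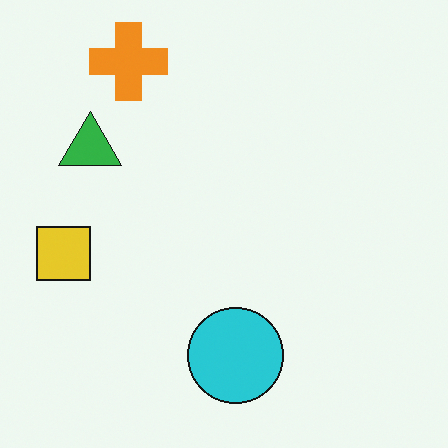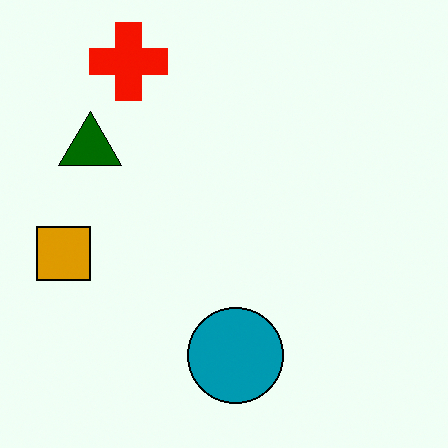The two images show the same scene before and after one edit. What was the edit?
Given much higher contrast.

Tones are pushed away from mid-grey across the whole image — a global contrast change.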